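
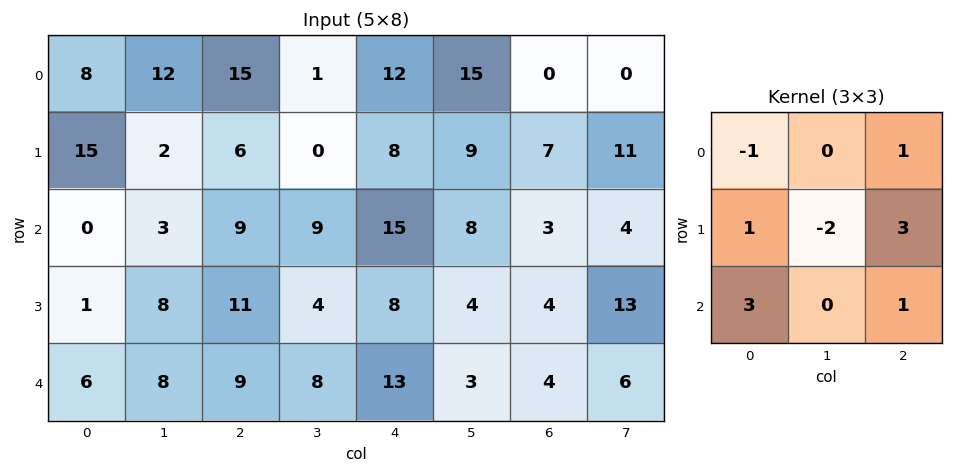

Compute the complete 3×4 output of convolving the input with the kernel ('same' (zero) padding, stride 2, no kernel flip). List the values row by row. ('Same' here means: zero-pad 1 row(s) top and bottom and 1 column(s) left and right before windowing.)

22 -9 31 53
19 38 28 41
20 10 -9 22

Output[0,0]: The receptive field on the zero-padded input at this output position is [0 0 0 / 0 8 12 / 0 15 2]. Elementwise product with the kernel and sum: 0·-1 + 0·1 + 0·1 + 8·-2 + 12·3 + 0·3 + 2·1.
Output[0,1]: The receptive field on the zero-padded input at this output position is [0 0 0 / 12 15 1 / 2 6 0]. Elementwise product with the kernel and sum: 0·-1 + 0·1 + 12·1 + 15·-2 + 1·3 + 2·3 + 0·1.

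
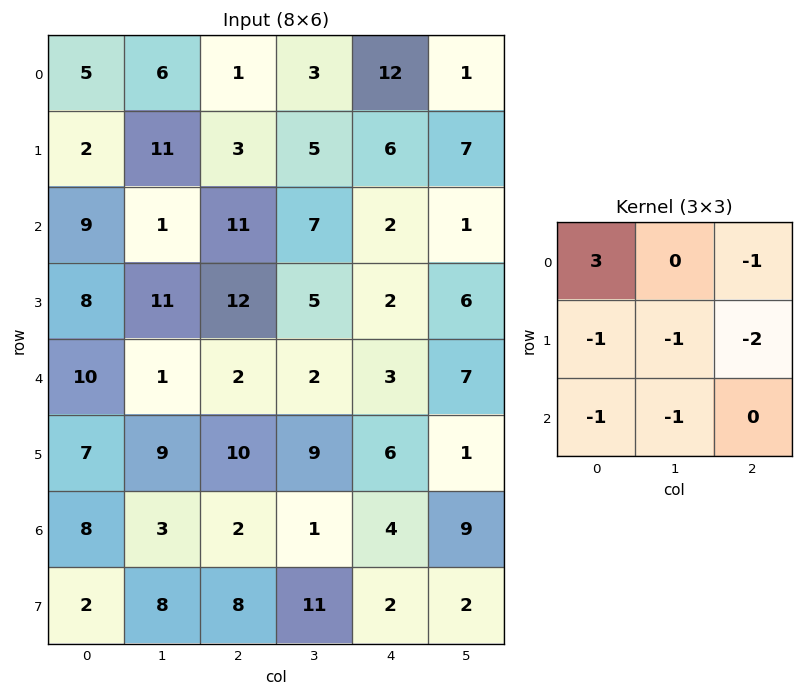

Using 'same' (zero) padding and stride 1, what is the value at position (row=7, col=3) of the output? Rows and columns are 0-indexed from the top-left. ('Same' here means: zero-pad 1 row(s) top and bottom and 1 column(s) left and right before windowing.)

The receptive field on the zero-padded input at this output position is [2 1 4 / 8 11 2 / 0 0 0]. Elementwise product with the kernel and sum: 2·3 + 4·-1 + 8·-1 + 11·-1 + 2·-2 + 0·-1 + 0·-1.

-21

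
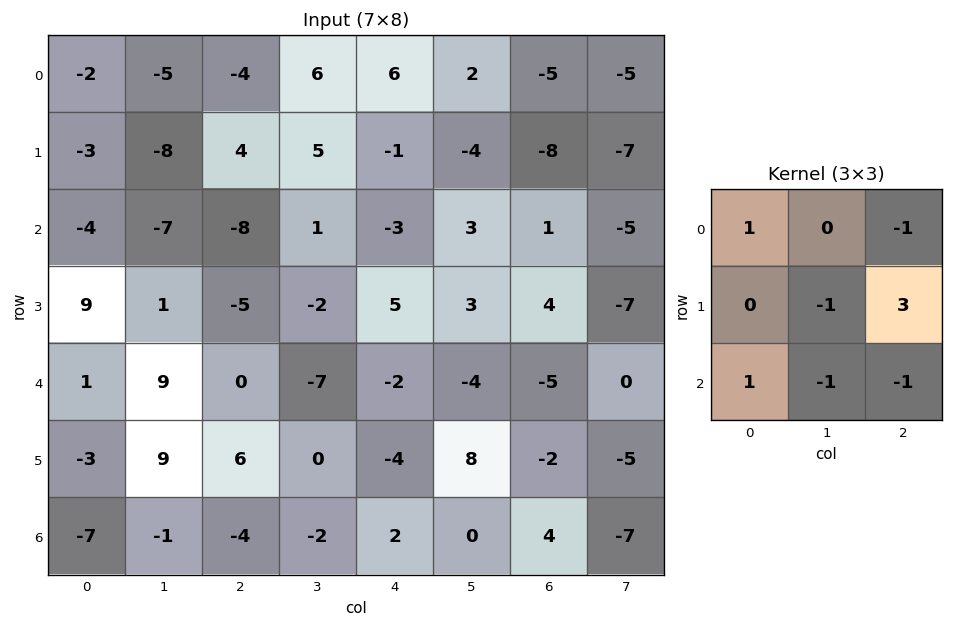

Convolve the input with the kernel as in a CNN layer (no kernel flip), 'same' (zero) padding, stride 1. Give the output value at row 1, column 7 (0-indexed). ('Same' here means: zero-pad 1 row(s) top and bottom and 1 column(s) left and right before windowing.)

The receptive field on the zero-padded input at this output position is [-5 -5 0 / -8 -7 0 / 1 -5 0]. Elementwise product with the kernel and sum: -5·1 + 0·-1 + -7·-1 + 0·3 + 1·1 + -5·-1 + 0·-1.

8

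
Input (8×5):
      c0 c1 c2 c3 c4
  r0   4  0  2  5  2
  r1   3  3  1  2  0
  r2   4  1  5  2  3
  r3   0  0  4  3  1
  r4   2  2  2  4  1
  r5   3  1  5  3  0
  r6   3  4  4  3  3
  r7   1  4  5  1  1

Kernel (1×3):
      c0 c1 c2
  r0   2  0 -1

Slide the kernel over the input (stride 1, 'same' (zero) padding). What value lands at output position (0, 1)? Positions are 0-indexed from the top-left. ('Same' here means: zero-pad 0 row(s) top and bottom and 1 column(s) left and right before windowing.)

6

The receptive field on the zero-padded input at this output position is [4 0 2]. Elementwise product with the kernel and sum: 4·2 + 2·-1.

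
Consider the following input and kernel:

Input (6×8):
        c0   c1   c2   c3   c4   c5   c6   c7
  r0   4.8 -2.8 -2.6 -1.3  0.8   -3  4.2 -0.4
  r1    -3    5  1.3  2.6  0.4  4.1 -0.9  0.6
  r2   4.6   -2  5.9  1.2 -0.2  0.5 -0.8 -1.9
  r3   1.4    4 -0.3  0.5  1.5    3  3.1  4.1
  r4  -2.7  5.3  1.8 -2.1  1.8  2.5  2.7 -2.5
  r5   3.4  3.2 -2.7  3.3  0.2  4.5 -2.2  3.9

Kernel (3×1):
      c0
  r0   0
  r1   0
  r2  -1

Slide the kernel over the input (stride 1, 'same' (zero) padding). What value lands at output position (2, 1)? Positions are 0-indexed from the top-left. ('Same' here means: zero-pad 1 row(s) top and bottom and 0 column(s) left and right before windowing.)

-4

The receptive field on the zero-padded input at this output position is [5 / -2 / 4]. Elementwise product with the kernel and sum: 4·-1.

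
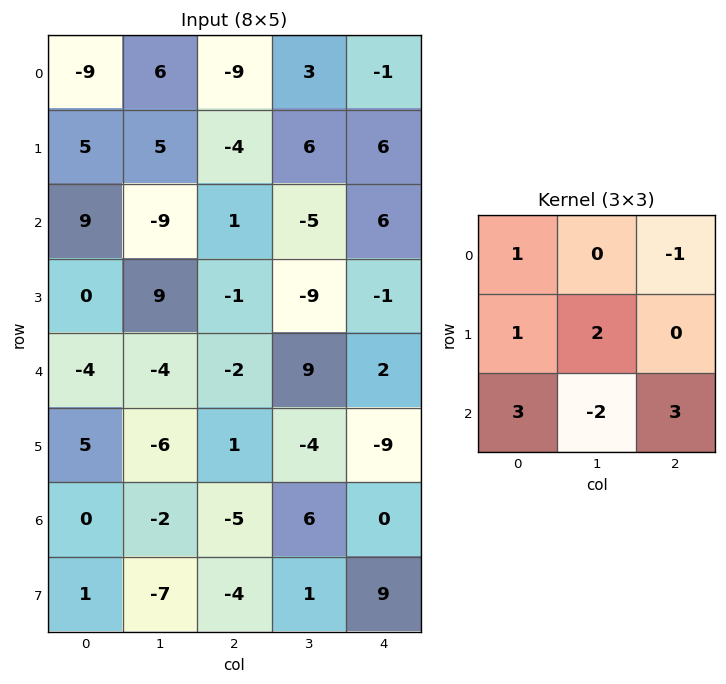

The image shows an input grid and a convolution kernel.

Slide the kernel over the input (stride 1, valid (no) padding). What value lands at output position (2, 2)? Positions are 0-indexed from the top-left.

-42

The receptive field on the input at this output position is [1 -5 6 / -1 -9 -1 / -2 9 2]. Elementwise product with the kernel and sum: 1·1 + 6·-1 + -1·1 + -9·2 + -2·3 + 9·-2 + 2·3.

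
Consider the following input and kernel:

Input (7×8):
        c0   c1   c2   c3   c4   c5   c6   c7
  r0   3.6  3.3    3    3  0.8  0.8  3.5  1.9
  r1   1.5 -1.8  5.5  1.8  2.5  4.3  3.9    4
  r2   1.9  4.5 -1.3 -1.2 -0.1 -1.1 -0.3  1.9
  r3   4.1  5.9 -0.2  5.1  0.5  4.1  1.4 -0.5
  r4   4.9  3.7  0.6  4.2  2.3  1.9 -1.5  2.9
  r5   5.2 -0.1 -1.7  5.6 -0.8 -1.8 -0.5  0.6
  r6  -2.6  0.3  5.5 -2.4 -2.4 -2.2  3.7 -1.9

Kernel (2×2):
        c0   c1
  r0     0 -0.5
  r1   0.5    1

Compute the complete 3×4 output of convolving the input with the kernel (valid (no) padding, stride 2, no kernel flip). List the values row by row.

Output[0,0]: The receptive field on the input at this output position is [3.6 3.3 / 1.5 -1.8]. Elementwise product with the kernel and sum: 3.3·-0.5 + 1.5·0.5 + -1.8·1.
Output[0,1]: The receptive field on the input at this output position is [3 3 / 5.5 1.8]. Elementwise product with the kernel and sum: 3·-0.5 + 5.5·0.5 + 1.8·1.

-2.7 3.05 5.15 5
5.7 5.6 4.9 -0.75
0.65 2.65 -3.15 -1.1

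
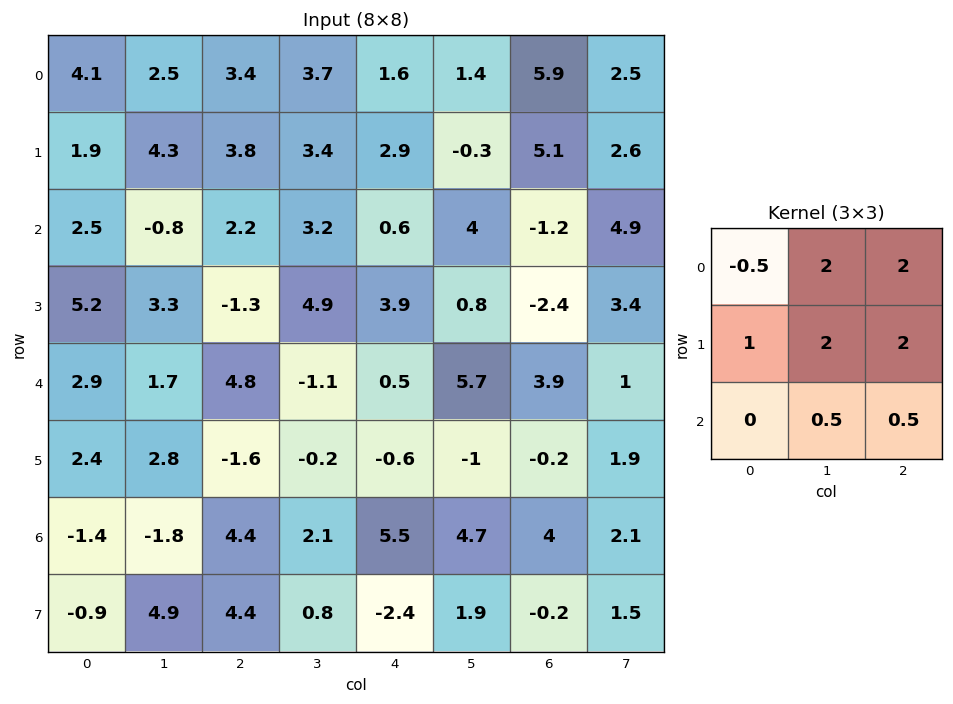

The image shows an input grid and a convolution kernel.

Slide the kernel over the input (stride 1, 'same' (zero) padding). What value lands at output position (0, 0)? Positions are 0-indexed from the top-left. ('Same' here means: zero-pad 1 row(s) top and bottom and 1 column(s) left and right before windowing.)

16.3

The receptive field on the zero-padded input at this output position is [0 0 0 / 0 4.1 2.5 / 0 1.9 4.3]. Elementwise product with the kernel and sum: 0·-0.5 + 0·2 + 0·2 + 0·1 + 4.1·2 + 2.5·2 + 1.9·0.5 + 4.3·0.5.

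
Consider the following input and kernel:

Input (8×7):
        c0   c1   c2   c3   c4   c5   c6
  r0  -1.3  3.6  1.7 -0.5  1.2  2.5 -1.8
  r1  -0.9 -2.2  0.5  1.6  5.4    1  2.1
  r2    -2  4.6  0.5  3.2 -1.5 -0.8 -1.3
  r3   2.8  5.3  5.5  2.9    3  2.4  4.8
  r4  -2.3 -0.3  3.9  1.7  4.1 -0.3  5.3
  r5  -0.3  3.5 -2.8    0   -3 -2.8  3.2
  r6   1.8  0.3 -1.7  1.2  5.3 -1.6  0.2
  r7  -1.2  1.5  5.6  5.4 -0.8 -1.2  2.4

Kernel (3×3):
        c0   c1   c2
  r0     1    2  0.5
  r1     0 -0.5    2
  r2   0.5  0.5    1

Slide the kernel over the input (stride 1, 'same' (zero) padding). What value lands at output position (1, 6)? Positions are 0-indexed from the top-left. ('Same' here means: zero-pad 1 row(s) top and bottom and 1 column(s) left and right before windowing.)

-3.2

The receptive field on the zero-padded input at this output position is [2.5 -1.8 0 / 1 2.1 0 / -0.8 -1.3 0]. Elementwise product with the kernel and sum: 2.5·1 + -1.8·2 + 0·0.5 + 2.1·-0.5 + 0·2 + -0.8·0.5 + -1.3·0.5 + 0·1.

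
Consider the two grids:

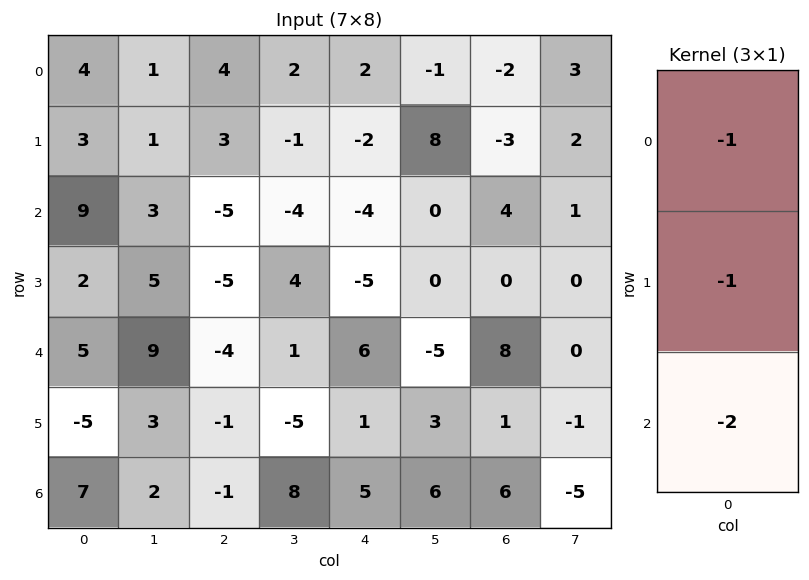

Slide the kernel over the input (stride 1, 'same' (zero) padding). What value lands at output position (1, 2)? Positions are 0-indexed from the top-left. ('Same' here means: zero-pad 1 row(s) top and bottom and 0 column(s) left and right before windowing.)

The receptive field on the zero-padded input at this output position is [4 / 3 / -5]. Elementwise product with the kernel and sum: 4·-1 + 3·-1 + -5·-2.

3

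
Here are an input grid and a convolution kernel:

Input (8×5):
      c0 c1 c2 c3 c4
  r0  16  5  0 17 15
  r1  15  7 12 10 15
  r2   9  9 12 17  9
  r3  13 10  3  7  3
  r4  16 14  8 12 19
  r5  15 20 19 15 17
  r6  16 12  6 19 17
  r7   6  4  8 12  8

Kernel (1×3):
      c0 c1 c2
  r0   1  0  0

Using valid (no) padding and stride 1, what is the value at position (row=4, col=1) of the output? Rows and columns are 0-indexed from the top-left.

The receptive field on the input at this output position is [14 8 12]. Elementwise product with the kernel and sum: 14·1.

14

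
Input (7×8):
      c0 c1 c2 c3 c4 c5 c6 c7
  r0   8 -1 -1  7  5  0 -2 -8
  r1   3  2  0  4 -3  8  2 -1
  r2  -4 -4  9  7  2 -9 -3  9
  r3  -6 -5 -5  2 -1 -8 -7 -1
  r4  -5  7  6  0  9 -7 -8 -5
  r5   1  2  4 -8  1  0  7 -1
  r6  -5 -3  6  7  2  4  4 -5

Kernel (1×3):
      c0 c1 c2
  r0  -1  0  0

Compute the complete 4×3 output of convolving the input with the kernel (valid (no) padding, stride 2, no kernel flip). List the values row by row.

Output[0,0]: The receptive field on the input at this output position is [8 -1 -1]. Elementwise product with the kernel and sum: 8·-1.
Output[0,1]: The receptive field on the input at this output position is [-1 7 5]. Elementwise product with the kernel and sum: -1·-1.

-8 1 -5
4 -9 -2
5 -6 -9
5 -6 -2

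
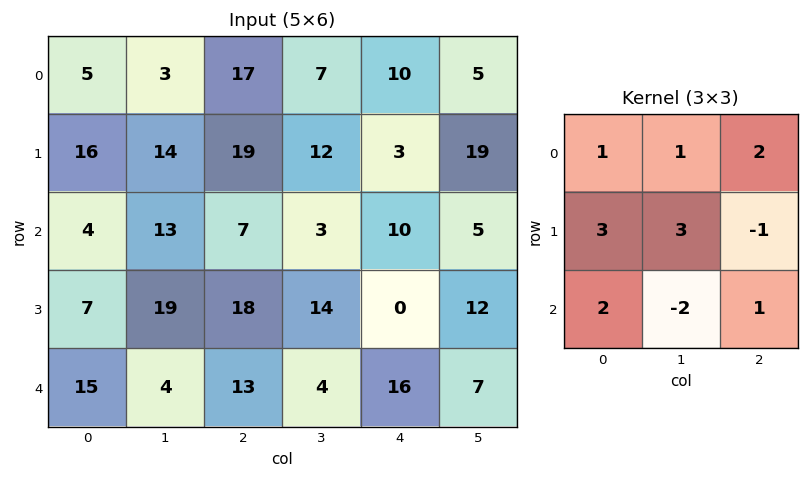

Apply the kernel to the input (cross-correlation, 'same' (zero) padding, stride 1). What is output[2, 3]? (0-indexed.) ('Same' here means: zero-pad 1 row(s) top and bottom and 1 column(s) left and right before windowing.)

65

The receptive field on the zero-padded input at this output position is [19 12 3 / 7 3 10 / 18 14 0]. Elementwise product with the kernel and sum: 19·1 + 12·1 + 3·2 + 7·3 + 3·3 + 10·-1 + 18·2 + 14·-2 + 0·1.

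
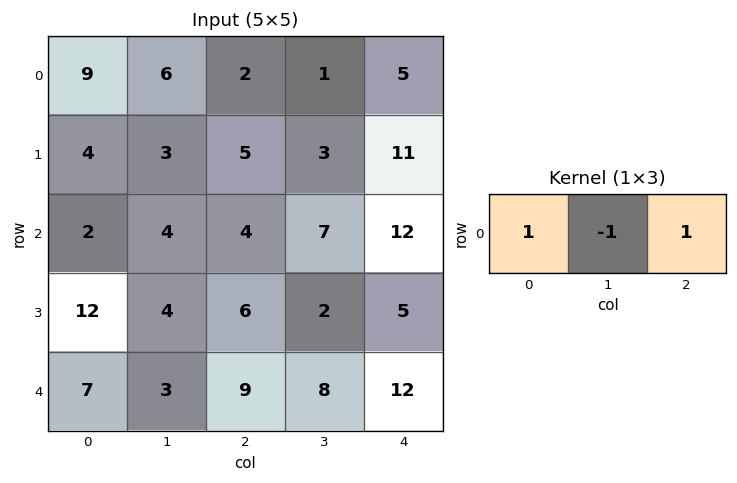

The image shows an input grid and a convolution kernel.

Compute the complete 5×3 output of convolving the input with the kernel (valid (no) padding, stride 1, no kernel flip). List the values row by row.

5 5 6
6 1 13
2 7 9
14 0 9
13 2 13

Output[0,0]: The receptive field on the input at this output position is [9 6 2]. Elementwise product with the kernel and sum: 9·1 + 6·-1 + 2·1.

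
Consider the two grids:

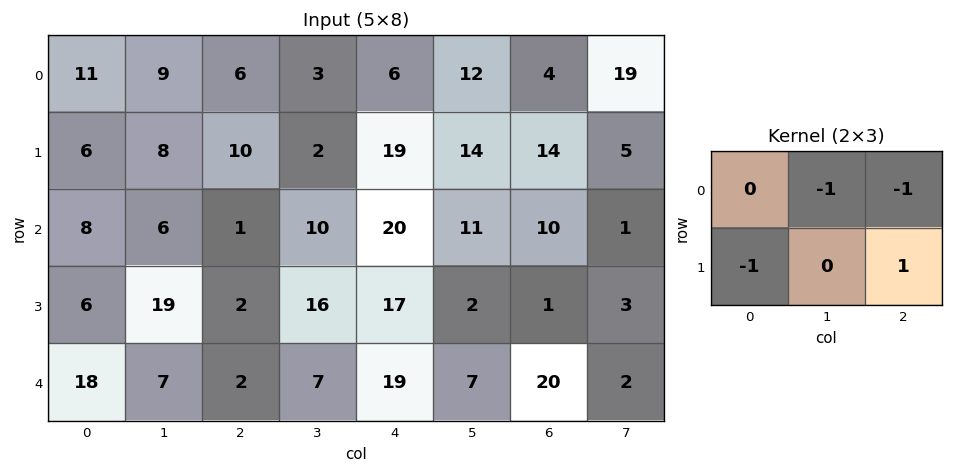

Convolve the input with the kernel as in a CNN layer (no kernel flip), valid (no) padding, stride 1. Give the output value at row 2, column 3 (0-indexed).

The receptive field on the input at this output position is [10 20 11 / 16 17 2]. Elementwise product with the kernel and sum: 20·-1 + 11·-1 + 16·-1 + 2·1.

-45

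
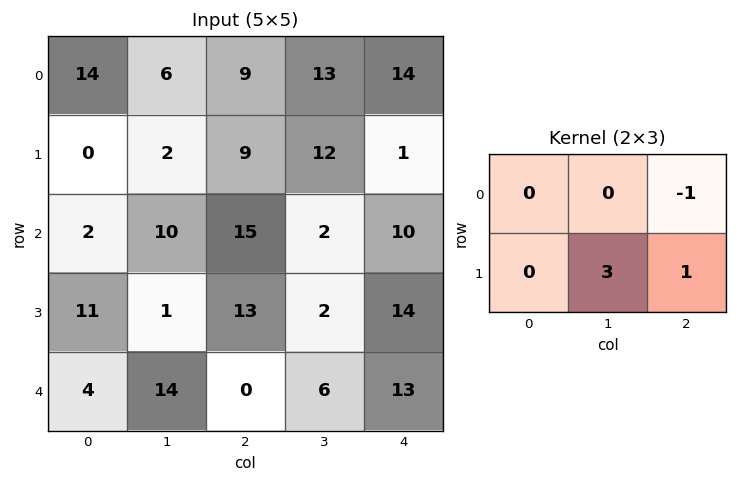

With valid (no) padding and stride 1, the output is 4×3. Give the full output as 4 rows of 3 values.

Output[0,0]: The receptive field on the input at this output position is [14 6 9 / 0 2 9]. Elementwise product with the kernel and sum: 9·-1 + 2·3 + 9·1.

6 26 23
36 35 15
1 39 10
29 4 17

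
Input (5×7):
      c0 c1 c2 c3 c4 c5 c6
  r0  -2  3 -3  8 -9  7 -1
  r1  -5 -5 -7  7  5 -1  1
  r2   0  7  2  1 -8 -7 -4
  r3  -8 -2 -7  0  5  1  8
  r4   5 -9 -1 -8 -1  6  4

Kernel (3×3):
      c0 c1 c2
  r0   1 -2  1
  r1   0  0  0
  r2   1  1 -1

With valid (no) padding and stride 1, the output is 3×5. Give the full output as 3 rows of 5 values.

Output[0,0]: The receptive field on the input at this output position is [-2 3 -3 / -5 -5 -7 / 0 7 2]. Elementwise product with the kernel and sum: -2·1 + 3·-2 + -3·1 + 0·1 + 7·1 + 2·-1.

-6 25 -17 33 -35
-5 7 -28 0 6
-15 2 -16 -5 3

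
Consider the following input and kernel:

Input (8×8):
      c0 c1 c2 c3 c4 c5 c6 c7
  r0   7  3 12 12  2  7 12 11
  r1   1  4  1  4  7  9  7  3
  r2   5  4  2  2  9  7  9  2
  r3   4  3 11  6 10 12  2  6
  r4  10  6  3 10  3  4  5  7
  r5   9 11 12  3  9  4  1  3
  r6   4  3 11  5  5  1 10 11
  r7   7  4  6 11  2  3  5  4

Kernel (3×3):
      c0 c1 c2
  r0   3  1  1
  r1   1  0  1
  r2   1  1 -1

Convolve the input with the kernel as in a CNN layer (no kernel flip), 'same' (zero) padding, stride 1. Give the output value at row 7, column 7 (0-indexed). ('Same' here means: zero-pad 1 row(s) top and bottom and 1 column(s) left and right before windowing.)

46

The receptive field on the zero-padded input at this output position is [10 11 0 / 5 4 0 / 0 0 0]. Elementwise product with the kernel and sum: 10·3 + 11·1 + 0·1 + 5·1 + 0·1 + 0·1 + 0·1 + 0·-1.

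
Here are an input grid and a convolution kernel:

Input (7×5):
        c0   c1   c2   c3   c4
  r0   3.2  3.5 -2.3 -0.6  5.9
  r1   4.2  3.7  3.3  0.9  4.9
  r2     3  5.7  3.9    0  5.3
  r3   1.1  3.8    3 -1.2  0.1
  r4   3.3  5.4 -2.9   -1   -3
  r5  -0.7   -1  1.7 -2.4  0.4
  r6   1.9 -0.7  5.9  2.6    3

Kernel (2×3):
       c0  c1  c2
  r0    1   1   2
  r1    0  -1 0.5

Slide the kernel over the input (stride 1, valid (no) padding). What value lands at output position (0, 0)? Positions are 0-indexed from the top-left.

The receptive field on the input at this output position is [3.2 3.5 -2.3 / 4.2 3.7 3.3]. Elementwise product with the kernel and sum: 3.2·1 + 3.5·1 + -2.3·2 + 3.7·-1 + 3.3·0.5.

0.05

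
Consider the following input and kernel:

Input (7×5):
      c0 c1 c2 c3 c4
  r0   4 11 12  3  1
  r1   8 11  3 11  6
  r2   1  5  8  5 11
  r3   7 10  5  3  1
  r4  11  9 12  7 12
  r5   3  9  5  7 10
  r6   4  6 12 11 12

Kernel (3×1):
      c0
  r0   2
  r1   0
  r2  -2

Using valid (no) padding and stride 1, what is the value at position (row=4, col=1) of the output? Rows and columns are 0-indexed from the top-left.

The receptive field on the input at this output position is [9 / 9 / 6]. Elementwise product with the kernel and sum: 9·2 + 6·-2.

6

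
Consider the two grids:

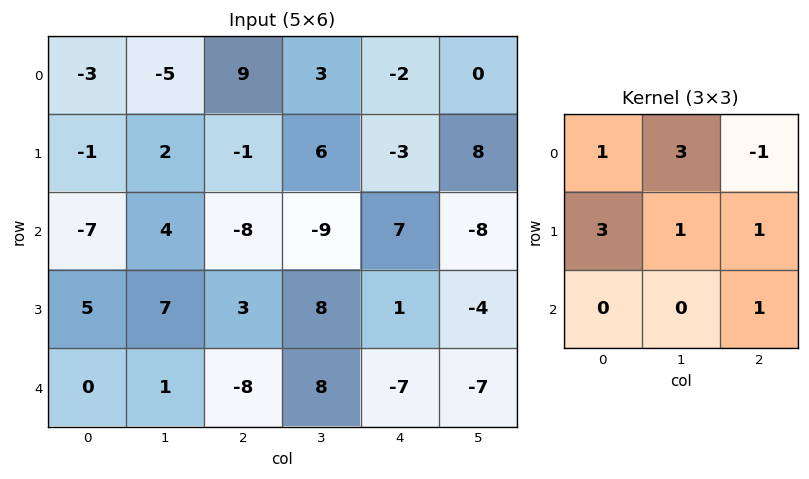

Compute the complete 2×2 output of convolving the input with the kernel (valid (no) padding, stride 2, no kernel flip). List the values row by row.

Output[0,0]: The receptive field on the input at this output position is [-3 -5 9 / -1 2 -1 / -7 4 -8]. Elementwise product with the kernel and sum: -3·1 + -5·3 + 9·-1 + -1·3 + 2·1 + -1·1 + -8·1.
Output[0,1]: The receptive field on the input at this output position is [9 3 -2 / -1 6 -3 / -8 -9 7]. Elementwise product with the kernel and sum: 9·1 + 3·3 + -2·-1 + -1·3 + 6·1 + -3·1 + 7·1.

-37 27
30 -31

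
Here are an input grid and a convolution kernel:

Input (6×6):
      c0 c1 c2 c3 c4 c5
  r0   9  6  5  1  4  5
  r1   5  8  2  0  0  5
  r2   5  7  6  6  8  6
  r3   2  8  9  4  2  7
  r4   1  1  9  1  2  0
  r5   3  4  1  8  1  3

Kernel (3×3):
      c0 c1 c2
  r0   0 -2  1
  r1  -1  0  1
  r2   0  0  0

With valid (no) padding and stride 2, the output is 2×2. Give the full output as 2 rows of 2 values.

Output[0,0]: The receptive field on the input at this output position is [9 6 5 / 5 8 2 / 5 7 6]. Elementwise product with the kernel and sum: 6·-2 + 5·1 + 5·-1 + 2·1.

-10 0
-1 -11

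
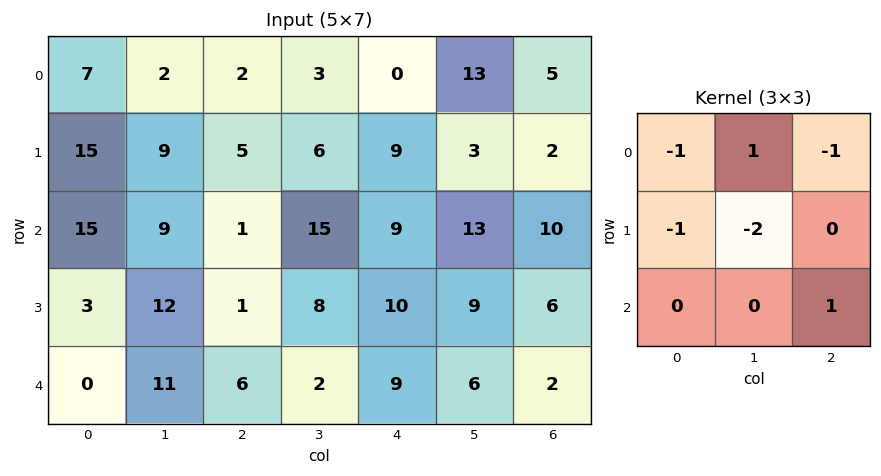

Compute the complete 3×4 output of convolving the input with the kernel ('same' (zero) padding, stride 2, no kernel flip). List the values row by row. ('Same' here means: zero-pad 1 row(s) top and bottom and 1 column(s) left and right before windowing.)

Output[0,0]: The receptive field on the zero-padded input at this output position is [0 0 0 / 0 7 2 / 0 15 9]. Elementwise product with the kernel and sum: 0·-1 + 0·1 + 0·-1 + 0·-1 + 7·-2 + 9·1.
Output[0,1]: The receptive field on the zero-padded input at this output position is [0 0 0 / 2 2 3 / 9 5 6]. Elementwise product with the kernel and sum: 0·-1 + 0·1 + 0·-1 + 2·-1 + 2·-2 + 6·1.

-5 0 0 -23
-12 -13 -24 -34
-9 -42 -27 -13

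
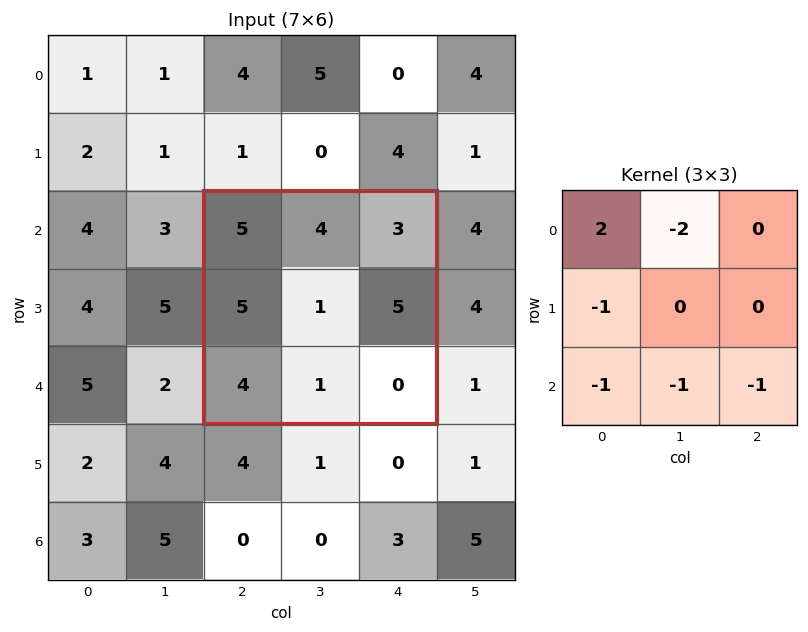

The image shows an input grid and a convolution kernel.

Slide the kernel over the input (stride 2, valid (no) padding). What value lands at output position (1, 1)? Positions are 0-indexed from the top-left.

-8

The receptive field on the input at this output position is [5 4 3 / 5 1 5 / 4 1 0]. Elementwise product with the kernel and sum: 5·2 + 4·-2 + 5·-1 + 4·-1 + 1·-1 + 0·-1.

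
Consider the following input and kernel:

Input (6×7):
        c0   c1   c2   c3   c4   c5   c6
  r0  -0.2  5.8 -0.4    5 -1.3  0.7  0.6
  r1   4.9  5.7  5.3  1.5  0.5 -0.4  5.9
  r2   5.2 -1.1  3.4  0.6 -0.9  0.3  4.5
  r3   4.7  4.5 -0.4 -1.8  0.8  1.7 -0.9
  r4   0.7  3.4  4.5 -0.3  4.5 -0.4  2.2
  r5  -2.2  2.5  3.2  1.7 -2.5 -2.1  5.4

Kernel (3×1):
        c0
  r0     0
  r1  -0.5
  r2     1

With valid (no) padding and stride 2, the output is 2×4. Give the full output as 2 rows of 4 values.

Output[0,0]: The receptive field on the input at this output position is [-0.2 / 4.9 / 5.2]. Elementwise product with the kernel and sum: 4.9·-0.5 + 5.2·1.

2.75 0.75 -1.15 1.55
-1.65 4.7 4.1 2.65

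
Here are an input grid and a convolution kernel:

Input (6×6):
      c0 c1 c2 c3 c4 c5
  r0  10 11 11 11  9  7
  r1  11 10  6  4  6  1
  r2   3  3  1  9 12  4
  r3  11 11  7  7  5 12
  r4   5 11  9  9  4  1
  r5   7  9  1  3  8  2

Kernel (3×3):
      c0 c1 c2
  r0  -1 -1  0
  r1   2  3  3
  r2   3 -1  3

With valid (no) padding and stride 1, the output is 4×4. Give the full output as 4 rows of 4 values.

Output[0,0]: The receptive field on the input at this output position is [10 11 11 / 11 10 6 / 3 3 1]. Elementwise product with the kernel and sum: 10·-1 + 11·-1 + 11·2 + 10·3 + 6·3 + 3·3 + 3·-1 + 1·3.

58 63 50 36
40 67 84 108
101 111 70 70
63 93 67 28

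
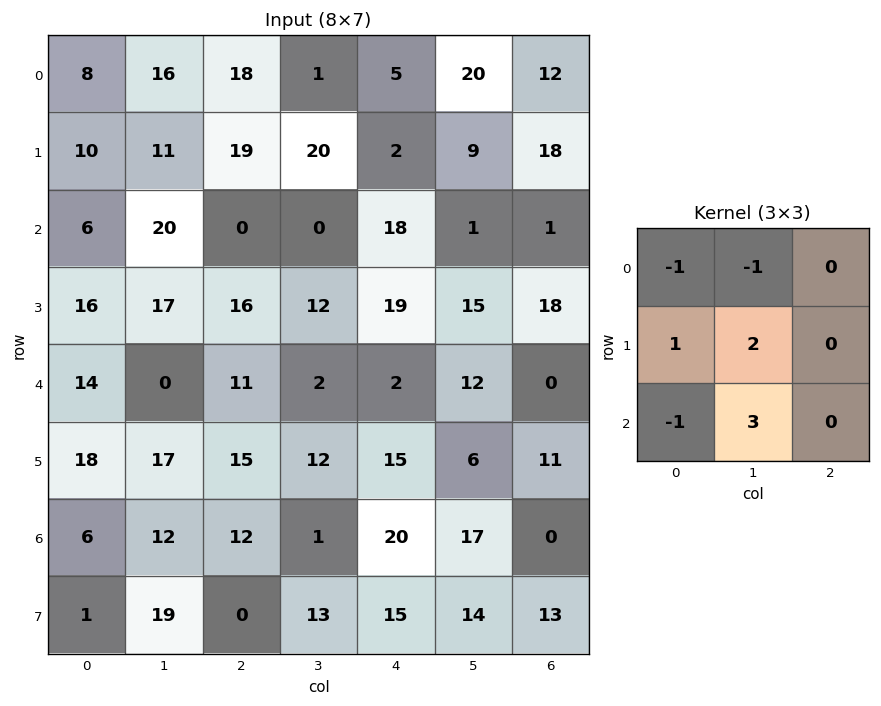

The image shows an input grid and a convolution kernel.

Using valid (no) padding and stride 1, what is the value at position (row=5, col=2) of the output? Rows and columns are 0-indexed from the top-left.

The receptive field on the input at this output position is [15 12 15 / 12 1 20 / 0 13 15]. Elementwise product with the kernel and sum: 15·-1 + 12·-1 + 12·1 + 1·2 + 0·-1 + 13·3.

26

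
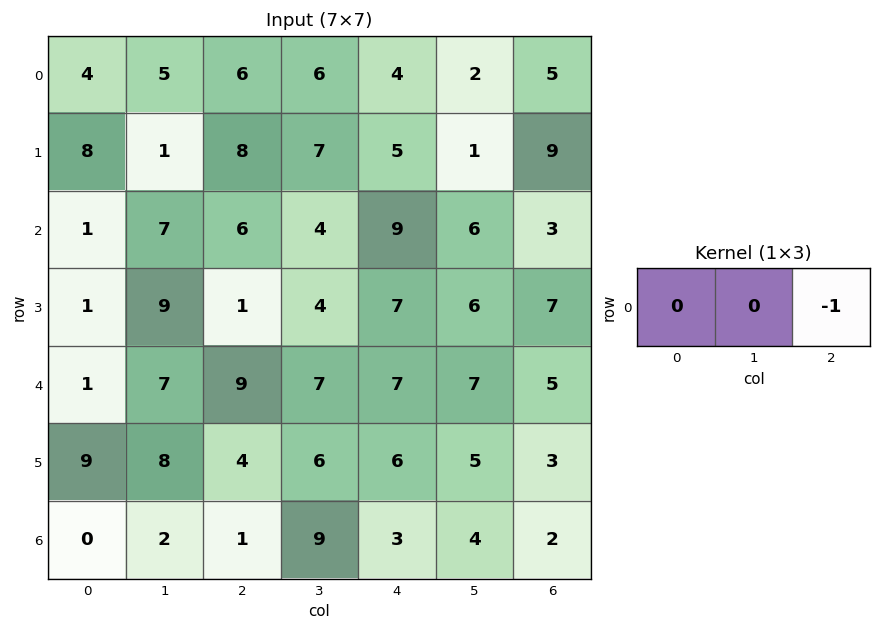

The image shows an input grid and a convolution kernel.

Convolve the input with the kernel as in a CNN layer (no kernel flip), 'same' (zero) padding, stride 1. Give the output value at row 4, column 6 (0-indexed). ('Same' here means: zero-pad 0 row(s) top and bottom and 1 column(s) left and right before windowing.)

The receptive field on the zero-padded input at this output position is [7 5 0]. Elementwise product with the kernel and sum: 0·-1.

0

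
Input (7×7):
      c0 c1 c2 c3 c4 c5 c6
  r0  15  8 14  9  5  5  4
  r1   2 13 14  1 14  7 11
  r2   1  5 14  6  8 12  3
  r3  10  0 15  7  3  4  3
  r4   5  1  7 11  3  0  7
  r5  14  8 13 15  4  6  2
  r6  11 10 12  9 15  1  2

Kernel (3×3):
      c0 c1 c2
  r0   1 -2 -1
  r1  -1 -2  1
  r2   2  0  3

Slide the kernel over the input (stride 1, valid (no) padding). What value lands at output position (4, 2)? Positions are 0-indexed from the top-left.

The receptive field on the input at this output position is [7 11 3 / 13 15 4 / 12 9 15]. Elementwise product with the kernel and sum: 7·1 + 11·-2 + 3·-1 + 13·-1 + 15·-2 + 4·1 + 12·2 + 15·3.

12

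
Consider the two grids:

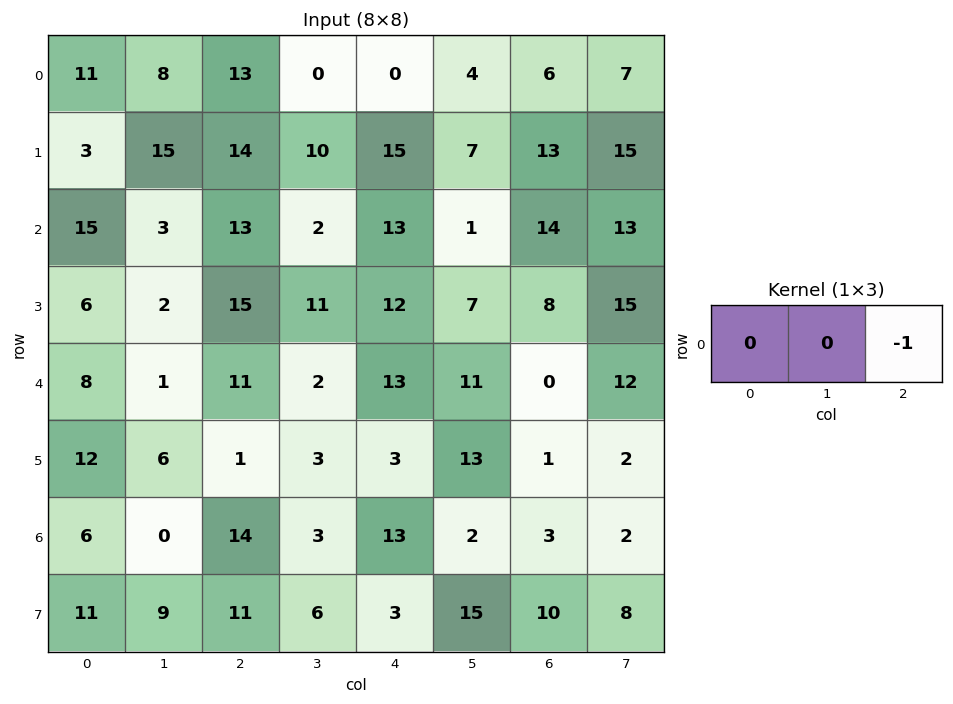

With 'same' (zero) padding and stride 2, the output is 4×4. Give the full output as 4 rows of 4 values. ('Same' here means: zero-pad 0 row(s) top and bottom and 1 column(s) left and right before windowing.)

Output[0,0]: The receptive field on the zero-padded input at this output position is [0 11 8]. Elementwise product with the kernel and sum: 8·-1.

-8 0 -4 -7
-3 -2 -1 -13
-1 -2 -11 -12
0 -3 -2 -2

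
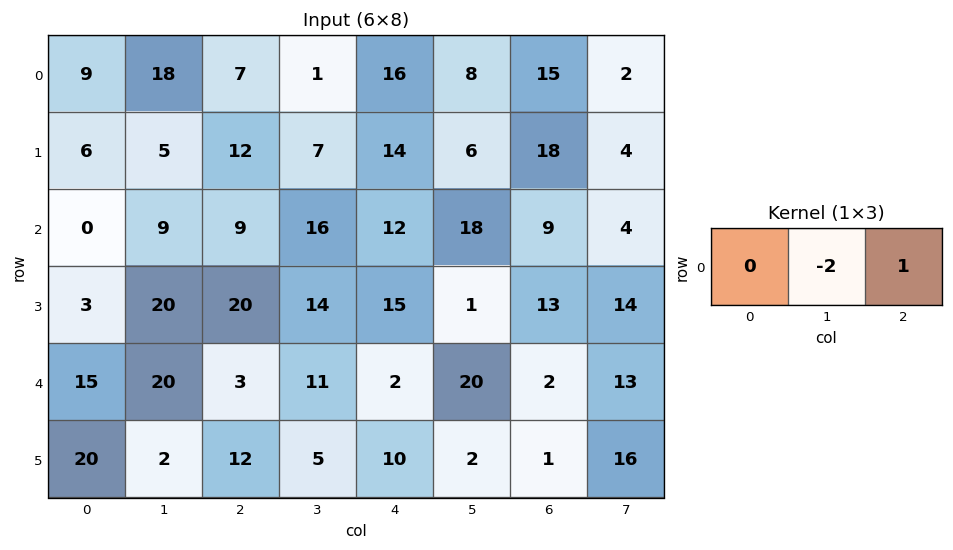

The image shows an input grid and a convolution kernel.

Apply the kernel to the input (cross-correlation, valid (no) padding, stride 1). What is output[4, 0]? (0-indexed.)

-37

The receptive field on the input at this output position is [15 20 3]. Elementwise product with the kernel and sum: 20·-2 + 3·1.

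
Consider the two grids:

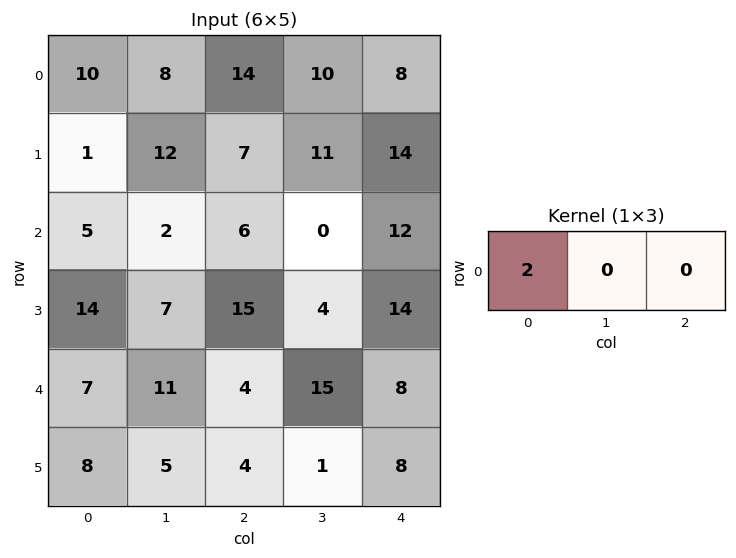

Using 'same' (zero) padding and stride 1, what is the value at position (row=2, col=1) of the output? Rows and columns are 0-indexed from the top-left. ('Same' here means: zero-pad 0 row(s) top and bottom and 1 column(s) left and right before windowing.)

10

The receptive field on the zero-padded input at this output position is [5 2 6]. Elementwise product with the kernel and sum: 5·2.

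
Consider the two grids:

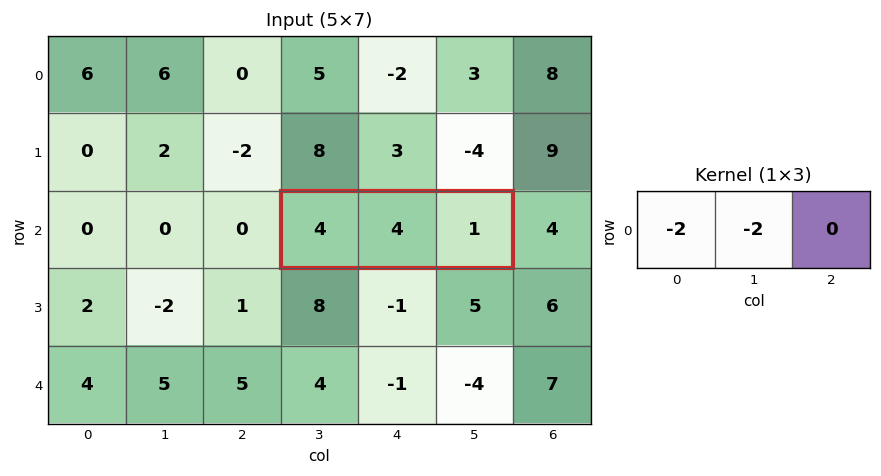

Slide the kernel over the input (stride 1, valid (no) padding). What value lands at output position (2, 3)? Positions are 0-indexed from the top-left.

-16

The receptive field on the input at this output position is [4 4 1]. Elementwise product with the kernel and sum: 4·-2 + 4·-2.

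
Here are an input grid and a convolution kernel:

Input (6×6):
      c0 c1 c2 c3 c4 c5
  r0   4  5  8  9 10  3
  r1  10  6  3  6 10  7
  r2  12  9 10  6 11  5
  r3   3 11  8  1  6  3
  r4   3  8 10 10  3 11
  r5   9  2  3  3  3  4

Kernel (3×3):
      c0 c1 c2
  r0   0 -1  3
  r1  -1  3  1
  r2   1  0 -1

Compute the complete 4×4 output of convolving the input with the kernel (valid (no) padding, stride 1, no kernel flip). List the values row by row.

Output[0,0]: The receptive field on the input at this output position is [4 5 8 / 10 6 3 / 12 9 10]. Elementwise product with the kernel and sum: 5·-1 + 8·3 + 10·-1 + 6·3 + 3·1 + 12·1 + 10·-1.

32 31 45 31
23 52 45 41
52 20 35 23
50 26 40 12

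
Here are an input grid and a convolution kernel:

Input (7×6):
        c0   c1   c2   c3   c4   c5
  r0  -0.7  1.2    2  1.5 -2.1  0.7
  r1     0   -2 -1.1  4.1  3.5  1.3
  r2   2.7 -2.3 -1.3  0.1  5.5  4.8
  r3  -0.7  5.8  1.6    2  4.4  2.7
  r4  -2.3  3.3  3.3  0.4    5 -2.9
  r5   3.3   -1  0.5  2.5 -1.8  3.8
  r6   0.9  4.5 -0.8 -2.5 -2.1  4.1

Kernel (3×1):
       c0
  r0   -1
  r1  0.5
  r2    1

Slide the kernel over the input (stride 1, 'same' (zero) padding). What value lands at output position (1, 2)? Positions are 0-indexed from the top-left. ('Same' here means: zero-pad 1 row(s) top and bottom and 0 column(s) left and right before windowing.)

The receptive field on the zero-padded input at this output position is [2 / -1.1 / -1.3]. Elementwise product with the kernel and sum: 2·-1 + -1.1·0.5 + -1.3·1.

-3.85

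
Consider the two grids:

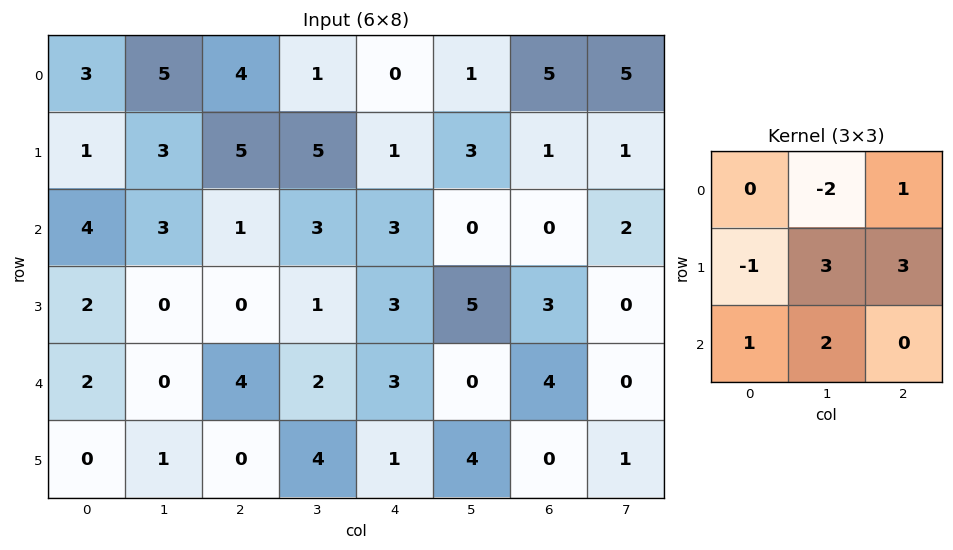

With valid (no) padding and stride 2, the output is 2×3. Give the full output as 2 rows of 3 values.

Output[0,0]: The receptive field on the input at this output position is [3 5 4 / 1 3 5 / 4 3 1]. Elementwise product with the kernel and sum: 5·-2 + 4·1 + 1·-1 + 3·3 + 5·3 + 4·1 + 3·2.

27 18 17
-5 17 24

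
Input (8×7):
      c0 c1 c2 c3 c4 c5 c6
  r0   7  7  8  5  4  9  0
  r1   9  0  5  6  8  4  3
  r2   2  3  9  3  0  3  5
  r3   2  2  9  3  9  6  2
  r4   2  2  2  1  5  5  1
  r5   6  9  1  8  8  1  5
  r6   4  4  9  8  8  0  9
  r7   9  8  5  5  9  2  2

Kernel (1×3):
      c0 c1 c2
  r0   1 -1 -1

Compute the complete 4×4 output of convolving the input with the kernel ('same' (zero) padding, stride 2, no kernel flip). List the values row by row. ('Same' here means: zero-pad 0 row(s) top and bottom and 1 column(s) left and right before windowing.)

Output[0,0]: The receptive field on the zero-padded input at this output position is [0 7 7]. Elementwise product with the kernel and sum: 0·1 + 7·-1 + 7·-1.

-14 -6 -8 9
-5 -9 0 -2
-4 -1 -9 4
-8 -13 0 -9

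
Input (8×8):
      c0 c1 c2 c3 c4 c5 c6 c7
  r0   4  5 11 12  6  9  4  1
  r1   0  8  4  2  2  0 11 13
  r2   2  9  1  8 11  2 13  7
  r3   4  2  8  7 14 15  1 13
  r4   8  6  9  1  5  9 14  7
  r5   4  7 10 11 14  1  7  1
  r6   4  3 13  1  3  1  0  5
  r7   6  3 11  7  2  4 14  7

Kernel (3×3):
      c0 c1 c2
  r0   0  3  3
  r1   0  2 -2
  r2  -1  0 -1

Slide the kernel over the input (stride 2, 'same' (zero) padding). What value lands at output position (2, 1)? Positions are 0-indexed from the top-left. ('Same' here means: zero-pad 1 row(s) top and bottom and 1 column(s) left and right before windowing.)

43

The receptive field on the zero-padded input at this output position is [2 8 7 / 6 9 1 / 7 10 11]. Elementwise product with the kernel and sum: 8·3 + 7·3 + 9·2 + 1·-2 + 7·-1 + 11·-1.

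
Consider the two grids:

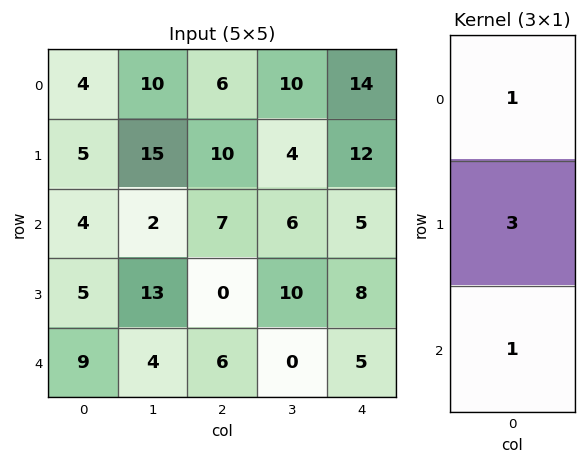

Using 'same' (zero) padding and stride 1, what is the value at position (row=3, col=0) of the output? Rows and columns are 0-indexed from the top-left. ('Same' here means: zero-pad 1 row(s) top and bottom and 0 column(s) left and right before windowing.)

28

The receptive field on the zero-padded input at this output position is [4 / 5 / 9]. Elementwise product with the kernel and sum: 4·1 + 5·3 + 9·1.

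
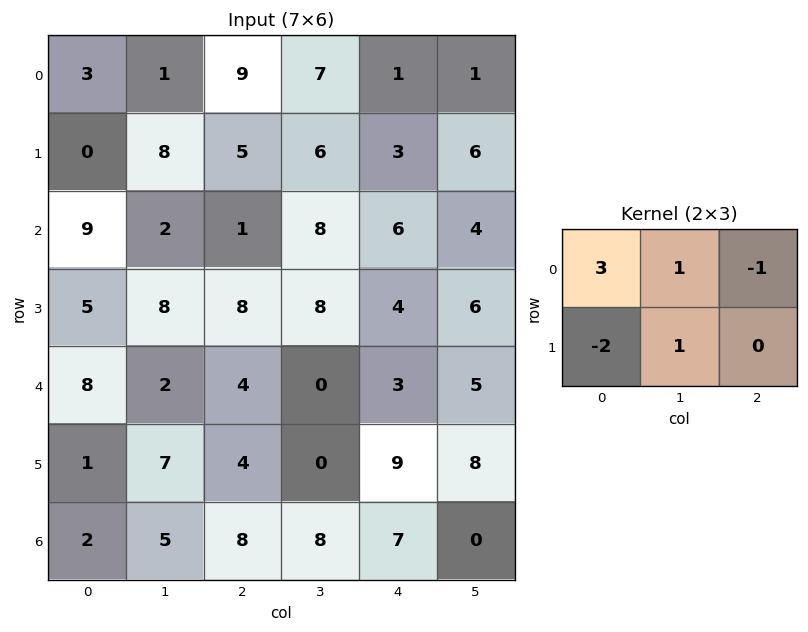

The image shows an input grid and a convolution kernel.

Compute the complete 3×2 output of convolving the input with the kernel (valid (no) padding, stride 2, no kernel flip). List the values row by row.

9 29
26 -3
27 1

Output[0,0]: The receptive field on the input at this output position is [3 1 9 / 0 8 5]. Elementwise product with the kernel and sum: 3·3 + 1·1 + 9·-1 + 0·-2 + 8·1.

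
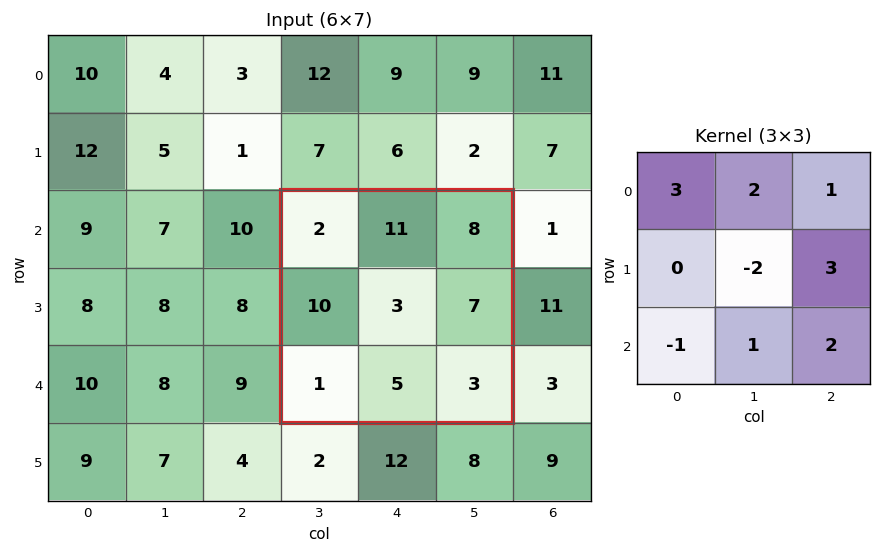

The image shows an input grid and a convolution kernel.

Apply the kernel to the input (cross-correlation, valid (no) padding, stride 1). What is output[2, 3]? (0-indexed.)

The receptive field on the input at this output position is [2 11 8 / 10 3 7 / 1 5 3]. Elementwise product with the kernel and sum: 2·3 + 11·2 + 8·1 + 3·-2 + 7·3 + 1·-1 + 5·1 + 3·2.

61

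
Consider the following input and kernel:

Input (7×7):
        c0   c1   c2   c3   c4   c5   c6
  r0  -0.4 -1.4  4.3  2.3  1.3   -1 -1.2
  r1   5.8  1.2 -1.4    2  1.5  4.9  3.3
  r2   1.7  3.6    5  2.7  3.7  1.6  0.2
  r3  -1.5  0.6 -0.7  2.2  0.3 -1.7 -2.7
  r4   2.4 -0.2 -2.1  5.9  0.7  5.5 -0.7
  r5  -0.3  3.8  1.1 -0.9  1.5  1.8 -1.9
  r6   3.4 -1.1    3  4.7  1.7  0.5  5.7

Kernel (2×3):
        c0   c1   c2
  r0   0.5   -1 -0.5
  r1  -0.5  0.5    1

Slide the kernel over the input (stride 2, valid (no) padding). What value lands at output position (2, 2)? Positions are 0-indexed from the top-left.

-6.55

The receptive field on the input at this output position is [0.7 5.5 -0.7 / 1.5 1.8 -1.9]. Elementwise product with the kernel and sum: 0.7·0.5 + 5.5·-1 + -0.7·-0.5 + 1.5·-0.5 + 1.8·0.5 + -1.9·1.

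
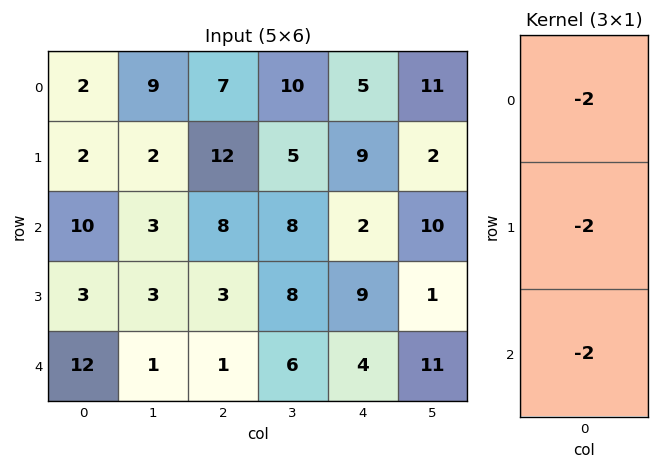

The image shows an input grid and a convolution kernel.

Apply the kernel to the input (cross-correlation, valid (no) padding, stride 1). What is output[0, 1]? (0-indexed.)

-28

The receptive field on the input at this output position is [9 / 2 / 3]. Elementwise product with the kernel and sum: 9·-2 + 2·-2 + 3·-2.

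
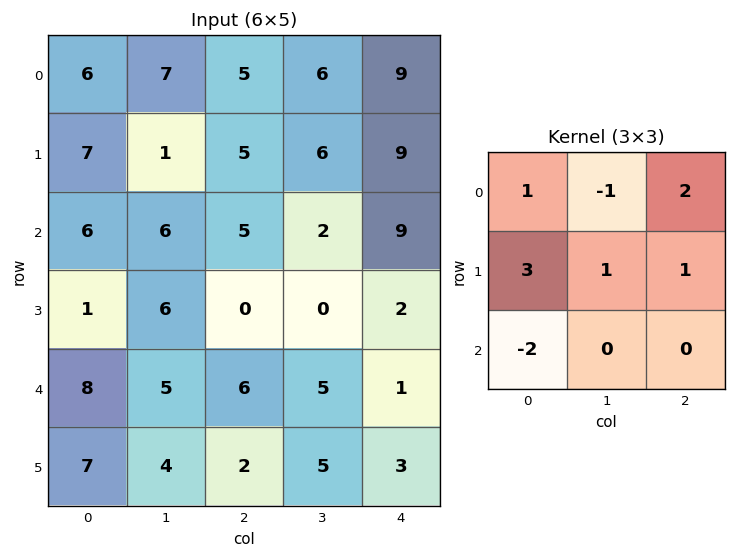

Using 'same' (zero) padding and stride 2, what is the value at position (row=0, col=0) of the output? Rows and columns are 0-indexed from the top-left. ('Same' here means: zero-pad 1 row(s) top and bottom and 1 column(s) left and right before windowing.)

The receptive field on the zero-padded input at this output position is [0 0 0 / 0 6 7 / 0 7 1]. Elementwise product with the kernel and sum: 0·1 + 0·-1 + 0·2 + 0·3 + 6·1 + 7·1 + 0·-2.

13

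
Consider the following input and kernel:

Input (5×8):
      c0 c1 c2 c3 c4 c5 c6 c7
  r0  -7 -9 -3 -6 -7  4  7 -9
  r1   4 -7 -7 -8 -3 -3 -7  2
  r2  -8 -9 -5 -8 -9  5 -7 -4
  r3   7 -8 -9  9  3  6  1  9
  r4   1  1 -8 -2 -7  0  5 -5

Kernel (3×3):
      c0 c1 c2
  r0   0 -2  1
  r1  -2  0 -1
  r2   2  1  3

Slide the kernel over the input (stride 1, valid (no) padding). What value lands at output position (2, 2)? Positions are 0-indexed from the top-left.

-17

The receptive field on the input at this output position is [-5 -8 -9 / -9 9 3 / -8 -2 -7]. Elementwise product with the kernel and sum: -8·-2 + -9·1 + -9·-2 + 3·-1 + -8·2 + -2·1 + -7·3.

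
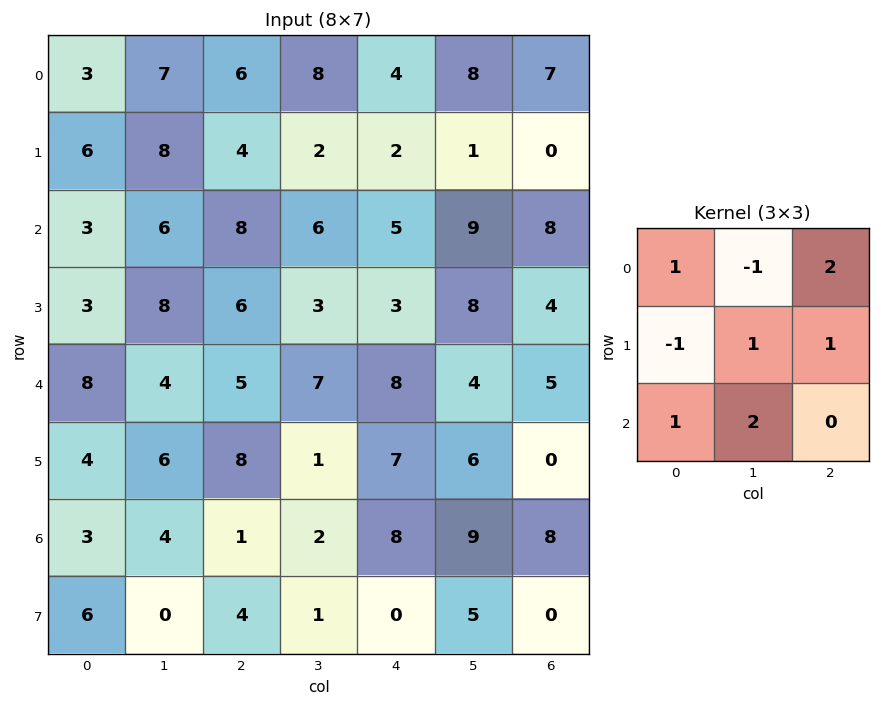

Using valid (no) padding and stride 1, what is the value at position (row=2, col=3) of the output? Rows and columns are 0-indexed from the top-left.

The receptive field on the input at this output position is [6 5 9 / 3 3 8 / 7 8 4]. Elementwise product with the kernel and sum: 6·1 + 5·-1 + 9·2 + 3·-1 + 3·1 + 8·1 + 7·1 + 8·2.

50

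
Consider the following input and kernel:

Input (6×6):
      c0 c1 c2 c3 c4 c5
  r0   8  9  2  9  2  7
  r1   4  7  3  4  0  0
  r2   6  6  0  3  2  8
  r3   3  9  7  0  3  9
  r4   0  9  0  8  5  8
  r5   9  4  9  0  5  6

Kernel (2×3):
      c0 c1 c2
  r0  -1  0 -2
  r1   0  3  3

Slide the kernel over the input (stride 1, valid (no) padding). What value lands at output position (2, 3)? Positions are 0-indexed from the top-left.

The receptive field on the input at this output position is [3 2 8 / 0 3 9]. Elementwise product with the kernel and sum: 3·-1 + 8·-2 + 3·3 + 9·3.

17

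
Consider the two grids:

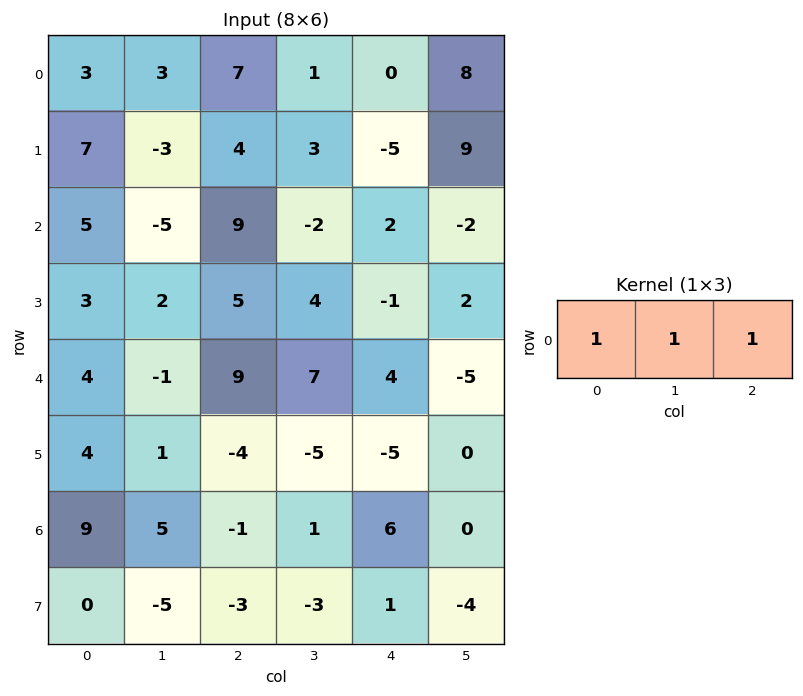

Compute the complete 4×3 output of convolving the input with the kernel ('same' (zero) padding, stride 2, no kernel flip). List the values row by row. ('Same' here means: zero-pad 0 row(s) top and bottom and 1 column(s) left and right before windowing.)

Output[0,0]: The receptive field on the zero-padded input at this output position is [0 3 3]. Elementwise product with the kernel and sum: 0·1 + 3·1 + 3·1.
Output[0,1]: The receptive field on the zero-padded input at this output position is [3 7 1]. Elementwise product with the kernel and sum: 3·1 + 7·1 + 1·1.

6 11 9
0 2 -2
3 15 6
14 5 7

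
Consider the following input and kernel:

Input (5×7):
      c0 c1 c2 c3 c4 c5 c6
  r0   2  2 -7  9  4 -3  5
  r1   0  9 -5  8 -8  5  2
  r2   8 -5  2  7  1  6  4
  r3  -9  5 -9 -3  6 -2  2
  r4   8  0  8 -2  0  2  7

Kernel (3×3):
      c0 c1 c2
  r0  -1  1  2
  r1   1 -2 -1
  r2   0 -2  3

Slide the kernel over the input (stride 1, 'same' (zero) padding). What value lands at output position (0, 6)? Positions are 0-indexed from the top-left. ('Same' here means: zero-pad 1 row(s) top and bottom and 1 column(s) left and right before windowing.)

-17

The receptive field on the zero-padded input at this output position is [0 0 0 / -3 5 0 / 5 2 0]. Elementwise product with the kernel and sum: 0·-1 + 0·1 + 0·2 + -3·1 + 5·-2 + 0·-1 + 2·-2 + 0·3.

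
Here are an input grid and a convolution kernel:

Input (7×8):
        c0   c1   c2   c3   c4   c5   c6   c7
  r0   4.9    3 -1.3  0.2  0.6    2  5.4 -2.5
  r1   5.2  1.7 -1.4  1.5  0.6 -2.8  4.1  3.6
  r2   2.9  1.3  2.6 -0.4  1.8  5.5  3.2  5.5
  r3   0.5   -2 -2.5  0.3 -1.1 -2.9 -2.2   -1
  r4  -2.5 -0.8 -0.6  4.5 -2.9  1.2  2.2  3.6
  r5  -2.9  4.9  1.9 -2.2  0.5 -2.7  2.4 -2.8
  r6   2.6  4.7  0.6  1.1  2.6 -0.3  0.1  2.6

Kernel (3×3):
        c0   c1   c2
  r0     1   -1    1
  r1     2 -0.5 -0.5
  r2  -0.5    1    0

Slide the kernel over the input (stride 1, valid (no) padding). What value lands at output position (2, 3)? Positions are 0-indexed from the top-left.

0.75

The receptive field on the input at this output position is [-0.4 1.8 5.5 / 0.3 -1.1 -2.9 / 4.5 -2.9 1.2]. Elementwise product with the kernel and sum: -0.4·1 + 1.8·-1 + 5.5·1 + 0.3·2 + -1.1·-0.5 + -2.9·-0.5 + 4.5·-0.5 + -2.9·1.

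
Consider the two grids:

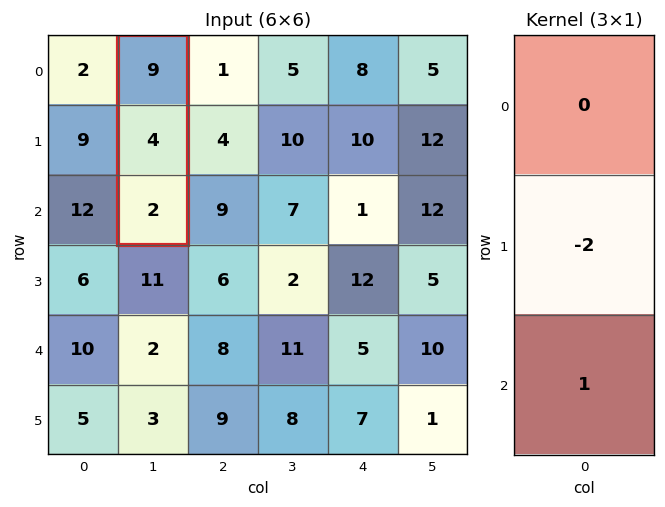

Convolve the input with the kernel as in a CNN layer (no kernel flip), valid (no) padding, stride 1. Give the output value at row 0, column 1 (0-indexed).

-6

The receptive field on the input at this output position is [9 / 4 / 2]. Elementwise product with the kernel and sum: 4·-2 + 2·1.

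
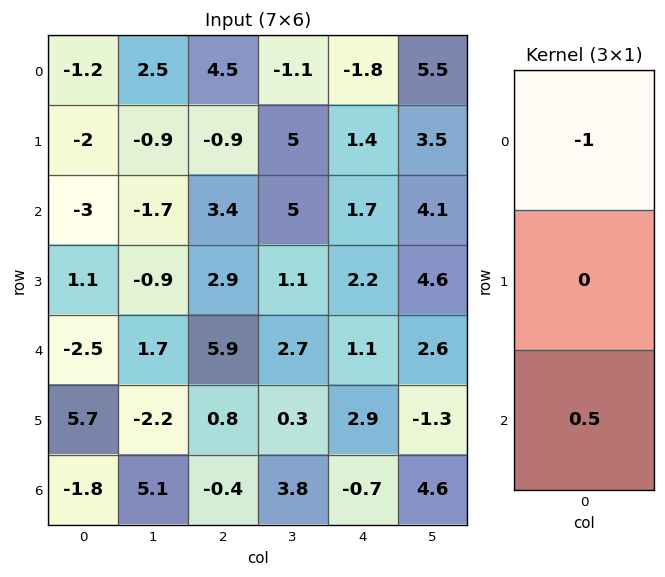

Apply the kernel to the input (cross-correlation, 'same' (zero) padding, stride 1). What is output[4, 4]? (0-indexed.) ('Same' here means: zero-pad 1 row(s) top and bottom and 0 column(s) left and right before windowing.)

-0.75

The receptive field on the zero-padded input at this output position is [2.2 / 1.1 / 2.9]. Elementwise product with the kernel and sum: 2.2·-1 + 2.9·0.5.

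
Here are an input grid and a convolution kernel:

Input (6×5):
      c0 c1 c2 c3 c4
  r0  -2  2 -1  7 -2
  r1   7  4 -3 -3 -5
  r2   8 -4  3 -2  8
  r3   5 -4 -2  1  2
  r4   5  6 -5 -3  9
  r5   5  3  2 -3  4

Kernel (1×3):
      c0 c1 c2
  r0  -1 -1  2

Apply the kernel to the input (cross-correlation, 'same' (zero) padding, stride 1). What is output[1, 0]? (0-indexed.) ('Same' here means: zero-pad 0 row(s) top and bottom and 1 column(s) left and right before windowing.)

1

The receptive field on the zero-padded input at this output position is [0 7 4]. Elementwise product with the kernel and sum: 0·-1 + 7·-1 + 4·2.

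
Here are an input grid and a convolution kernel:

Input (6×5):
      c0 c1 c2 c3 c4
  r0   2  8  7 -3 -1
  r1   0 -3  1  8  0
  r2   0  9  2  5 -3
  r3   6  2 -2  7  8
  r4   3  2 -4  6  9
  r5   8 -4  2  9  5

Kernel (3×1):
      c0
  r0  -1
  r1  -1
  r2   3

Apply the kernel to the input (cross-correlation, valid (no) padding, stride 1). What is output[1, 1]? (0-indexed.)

0

The receptive field on the input at this output position is [-3 / 9 / 2]. Elementwise product with the kernel and sum: -3·-1 + 9·-1 + 2·3.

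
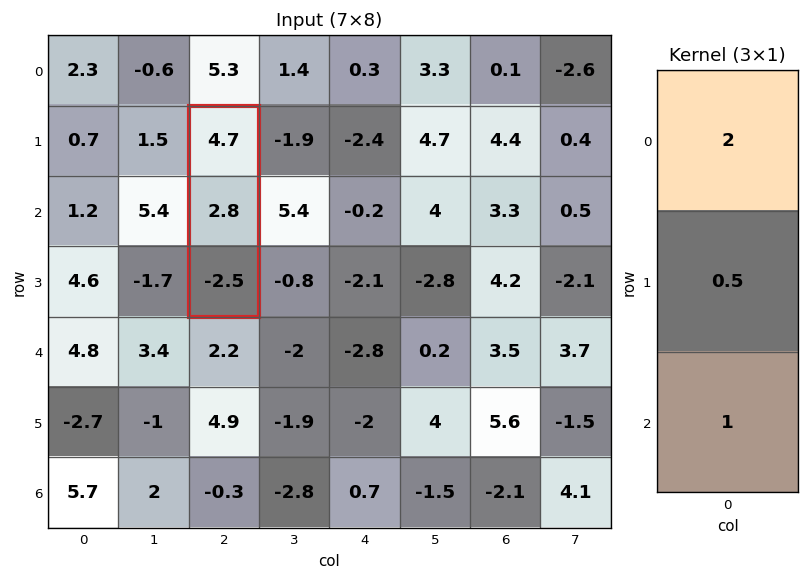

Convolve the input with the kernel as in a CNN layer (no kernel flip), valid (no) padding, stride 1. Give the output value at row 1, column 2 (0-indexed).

8.3

The receptive field on the input at this output position is [4.7 / 2.8 / -2.5]. Elementwise product with the kernel and sum: 4.7·2 + 2.8·0.5 + -2.5·1.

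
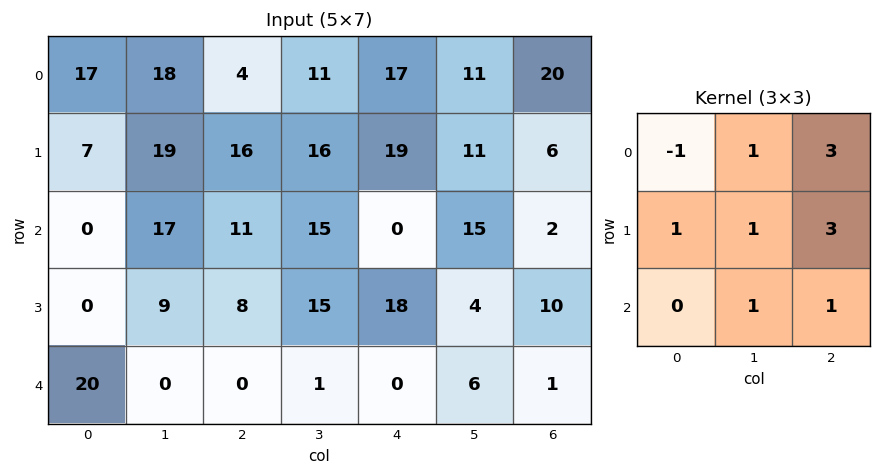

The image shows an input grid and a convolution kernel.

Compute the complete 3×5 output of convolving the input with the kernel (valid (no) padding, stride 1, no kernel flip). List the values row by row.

115 128 162 122 119
127 141 116 118 45
83 102 82 81 80

Output[0,0]: The receptive field on the input at this output position is [17 18 4 / 7 19 16 / 0 17 11]. Elementwise product with the kernel and sum: 17·-1 + 18·1 + 4·3 + 7·1 + 19·1 + 16·3 + 17·1 + 11·1.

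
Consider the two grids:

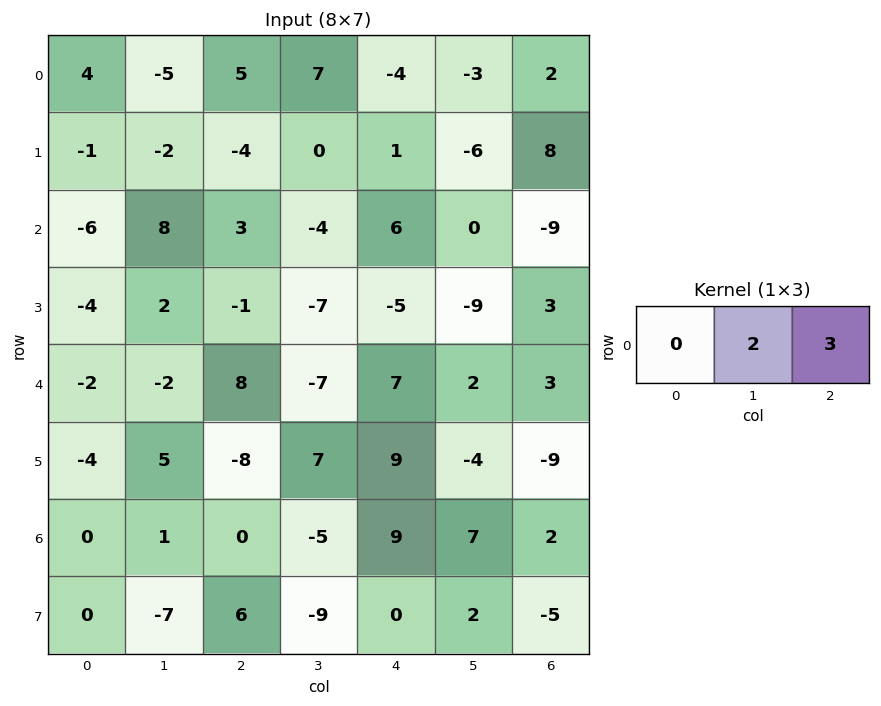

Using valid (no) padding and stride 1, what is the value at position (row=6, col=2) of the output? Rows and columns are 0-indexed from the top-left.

The receptive field on the input at this output position is [0 -5 9]. Elementwise product with the kernel and sum: -5·2 + 9·3.

17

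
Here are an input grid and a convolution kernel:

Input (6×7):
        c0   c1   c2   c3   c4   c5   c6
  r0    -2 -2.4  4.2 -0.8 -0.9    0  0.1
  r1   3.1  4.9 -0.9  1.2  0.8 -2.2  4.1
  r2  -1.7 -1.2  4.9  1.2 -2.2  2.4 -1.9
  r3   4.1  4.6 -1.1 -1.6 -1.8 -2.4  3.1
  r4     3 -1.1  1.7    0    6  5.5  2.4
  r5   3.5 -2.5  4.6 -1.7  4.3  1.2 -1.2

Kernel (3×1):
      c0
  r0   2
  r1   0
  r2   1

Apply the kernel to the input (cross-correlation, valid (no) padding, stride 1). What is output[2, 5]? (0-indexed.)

10.3

The receptive field on the input at this output position is [2.4 / -2.4 / 5.5]. Elementwise product with the kernel and sum: 2.4·2 + 5.5·1.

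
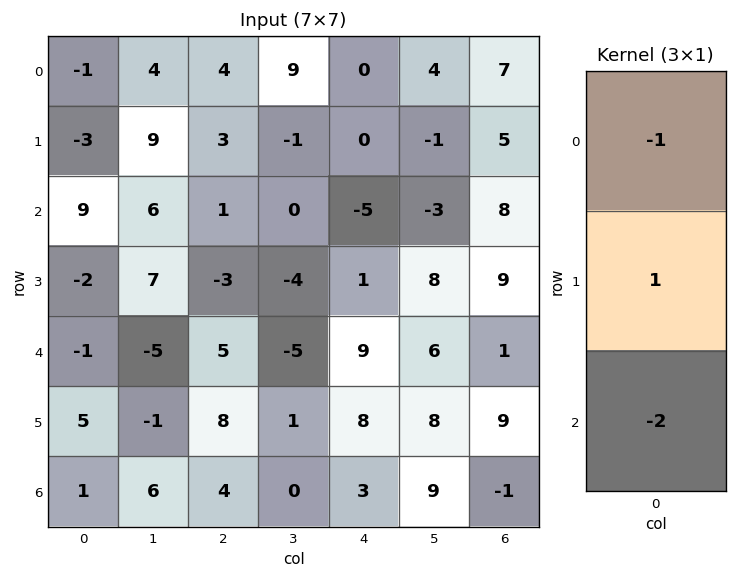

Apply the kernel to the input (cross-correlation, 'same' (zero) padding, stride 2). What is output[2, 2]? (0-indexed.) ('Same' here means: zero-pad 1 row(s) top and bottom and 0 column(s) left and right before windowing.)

The receptive field on the zero-padded input at this output position is [1 / 9 / 8]. Elementwise product with the kernel and sum: 1·-1 + 9·1 + 8·-2.

-8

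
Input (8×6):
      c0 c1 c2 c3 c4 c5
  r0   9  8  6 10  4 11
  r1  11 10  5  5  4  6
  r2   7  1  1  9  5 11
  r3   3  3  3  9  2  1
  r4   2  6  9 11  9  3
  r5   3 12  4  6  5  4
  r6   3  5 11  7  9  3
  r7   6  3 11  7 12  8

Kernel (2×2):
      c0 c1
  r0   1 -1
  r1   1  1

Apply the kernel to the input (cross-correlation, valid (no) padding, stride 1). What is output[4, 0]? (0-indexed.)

The receptive field on the input at this output position is [2 6 / 3 12]. Elementwise product with the kernel and sum: 2·1 + 6·-1 + 3·1 + 12·1.

11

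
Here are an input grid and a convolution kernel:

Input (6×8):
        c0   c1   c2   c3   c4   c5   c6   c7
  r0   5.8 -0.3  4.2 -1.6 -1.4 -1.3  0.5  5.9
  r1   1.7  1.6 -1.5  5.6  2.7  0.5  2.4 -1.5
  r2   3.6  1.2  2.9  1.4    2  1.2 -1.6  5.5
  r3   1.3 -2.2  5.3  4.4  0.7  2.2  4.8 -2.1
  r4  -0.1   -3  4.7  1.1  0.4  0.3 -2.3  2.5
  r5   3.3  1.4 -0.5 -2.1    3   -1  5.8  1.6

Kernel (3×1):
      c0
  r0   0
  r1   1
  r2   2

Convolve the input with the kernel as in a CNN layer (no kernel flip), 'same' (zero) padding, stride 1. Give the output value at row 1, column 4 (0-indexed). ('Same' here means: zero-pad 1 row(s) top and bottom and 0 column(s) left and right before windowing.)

The receptive field on the zero-padded input at this output position is [-1.4 / 2.7 / 2]. Elementwise product with the kernel and sum: 2.7·1 + 2·2.

6.7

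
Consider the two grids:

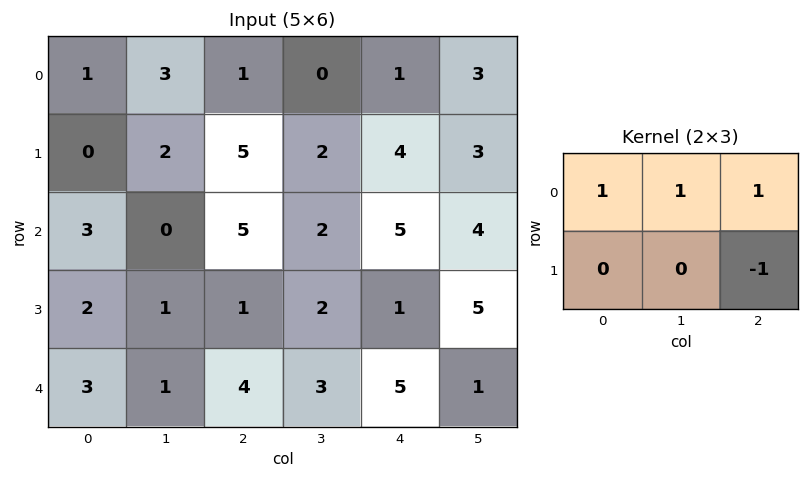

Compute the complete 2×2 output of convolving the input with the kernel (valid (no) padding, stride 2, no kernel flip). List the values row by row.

0 -2
7 11

Output[0,0]: The receptive field on the input at this output position is [1 3 1 / 0 2 5]. Elementwise product with the kernel and sum: 1·1 + 3·1 + 1·1 + 5·-1.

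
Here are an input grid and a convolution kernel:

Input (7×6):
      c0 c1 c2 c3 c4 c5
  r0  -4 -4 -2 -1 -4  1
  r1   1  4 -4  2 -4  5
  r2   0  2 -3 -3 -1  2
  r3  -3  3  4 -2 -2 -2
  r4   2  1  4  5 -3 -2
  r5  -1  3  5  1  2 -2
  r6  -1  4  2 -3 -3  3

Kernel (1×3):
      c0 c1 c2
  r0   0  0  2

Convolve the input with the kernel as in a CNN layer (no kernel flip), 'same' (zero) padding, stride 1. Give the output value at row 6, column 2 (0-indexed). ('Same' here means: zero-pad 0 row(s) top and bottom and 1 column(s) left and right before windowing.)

-6

The receptive field on the zero-padded input at this output position is [4 2 -3]. Elementwise product with the kernel and sum: -3·2.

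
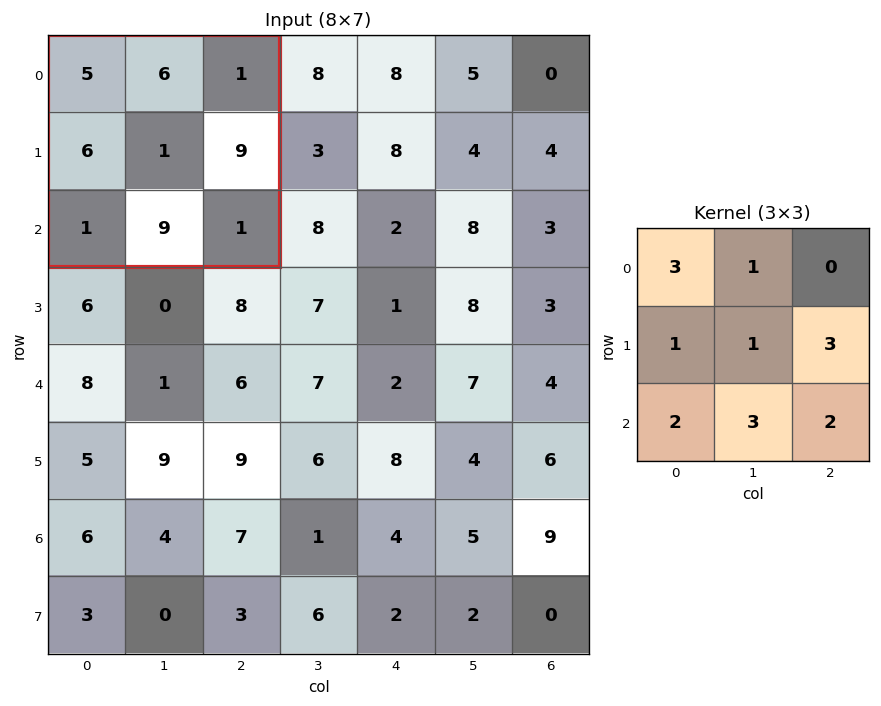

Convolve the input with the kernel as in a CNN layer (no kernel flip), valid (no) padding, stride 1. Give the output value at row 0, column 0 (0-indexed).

The receptive field on the input at this output position is [5 6 1 / 6 1 9 / 1 9 1]. Elementwise product with the kernel and sum: 5·3 + 6·1 + 6·1 + 1·1 + 9·3 + 1·2 + 9·3 + 1·2.

86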